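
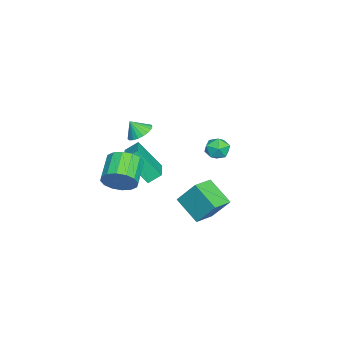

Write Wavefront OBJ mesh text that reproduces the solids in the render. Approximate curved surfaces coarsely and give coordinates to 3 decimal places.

v 1.914 2.167 -1.254
v 2.135 3.231 0.205
v 0.678 2.808 -1.534
v 0.899 3.872 -0.074
v 2.821 3.448 -2.326
v 3.042 4.512 -0.866
v 1.585 4.089 -2.605
v 1.806 5.153 -1.146
v 0.293 -1.106 1.371
v 0.003 -0.394 1.93
v 0.482 0.282 -0.299
v 0.192 0.994 0.26
v 2.228 -0.734 1.9
v 1.938 -0.022 2.459
v 2.417 0.654 0.23
v 2.127 1.366 0.789
v 4.489 -0.484 1.535
v 4.87 -1.042 2.339
v 3.313 -1.054 3.069
v 2.931 -0.496 2.265
v 4.934 -0.522 2.485
v 3.377 -0.534 3.215
v 4.879 0.008 2.376
v 3.322 -0.004 3.107
v 4.72 0.406 2.042
v 3.162 0.394 2.773
v 4.498 0.565 1.572
v 2.941 0.553 2.303
v 4.274 0.444 1.092
v 2.717 0.432 1.823
v 4.107 0.074 0.731
v 2.55 0.062 1.461
v 4.043 -0.446 0.585
v 2.486 -0.458 1.315
v 4.098 -0.976 0.693
v 2.541 -0.988 1.424
v 4.258 -1.374 1.027
v 2.7 -1.386 1.758
v 4.479 -1.533 1.497
v 2.922 -1.545 2.228
v 4.703 -1.412 1.977
v 3.146 -1.424 2.708
v -4.442 3.716 -0.133
v -3.734 4.208 -0.113
v -3.726 2.712 -0.787
v -3.018 3.204 -0.767
v -3.334 2.873 -0.036
v -3.776 3.493 0.368
v -3.684 3.427 -1.268
v -4.126 4.047 -0.864
v -3.265 4.029 -0.815
v -3.049 3.687 -0.053
v -4.411 3.233 -0.847
v -4.195 2.891 -0.085
v -2.355 -0.809 1.258
v -1.552 -1.021 1.074
v -2.305 -1.391 2.142
v -1.509 -0.727 1.265
v -1.611 -0.447 1.454
v -1.843 -0.229 1.61
v -2.162 -0.112 1.705
v -2.515 -0.116 1.722
v -2.841 -0.239 1.659
v -3.082 -0.461 1.527
v -3.197 -0.743 1.348
v -3.167 -1.037 1.153
v -2.996 -1.291 0.977
v -2.715 -1.462 0.849
v -2.371 -1.52 0.792
v -2.024 -1.455 0.815
v -1.735 -1.279 0.915
f 2 4 1
f 5 2 1
f 1 4 3
f 3 5 1
f 2 8 4
f 6 2 5
f 6 8 2
f 4 8 3
f 7 5 3
f 3 8 7
f 7 6 5
f 8 6 7
f 10 12 9
f 13 10 9
f 9 12 11
f 11 13 9
f 10 16 12
f 14 10 13
f 14 16 10
f 12 16 11
f 15 13 11
f 11 16 15
f 15 14 13
f 16 14 15
f 18 17 21
f 18 21 19
f 19 21 22
f 19 22 20
f 21 17 23
f 21 23 22
f 22 23 24
f 22 24 20
f 23 17 25
f 23 25 24
f 24 25 26
f 24 26 20
f 25 17 27
f 25 27 26
f 26 27 28
f 26 28 20
f 27 17 29
f 27 29 28
f 28 29 30
f 28 30 20
f 29 17 31
f 29 31 30
f 30 31 32
f 30 32 20
f 31 17 33
f 31 33 32
f 32 33 34
f 32 34 20
f 33 17 35
f 33 35 34
f 34 35 36
f 34 36 20
f 35 17 37
f 35 37 36
f 36 37 38
f 36 38 20
f 37 17 39
f 37 39 38
f 38 39 40
f 38 40 20
f 39 17 41
f 39 41 40
f 40 41 42
f 40 42 20
f 41 17 18
f 41 18 42
f 42 18 19
f 42 19 20
f 43 54 48
f 43 48 44
f 43 44 50
f 43 50 53
f 43 53 54
f 44 48 52
f 48 54 47
f 54 53 45
f 53 50 49
f 50 44 51
f 46 52 47
f 46 47 45
f 46 45 49
f 46 49 51
f 46 51 52
f 47 52 48
f 45 47 54
f 49 45 53
f 51 49 50
f 52 51 44
f 56 55 58
f 56 58 57
f 58 55 59
f 58 59 57
f 59 55 60
f 59 60 57
f 60 55 61
f 60 61 57
f 61 55 62
f 61 62 57
f 62 55 63
f 62 63 57
f 63 55 64
f 63 64 57
f 64 55 65
f 64 65 57
f 65 55 66
f 65 66 57
f 66 55 67
f 66 67 57
f 67 55 68
f 67 68 57
f 68 55 69
f 68 69 57
f 69 55 70
f 69 70 57
f 70 55 71
f 70 71 57
f 71 55 56
f 71 56 57



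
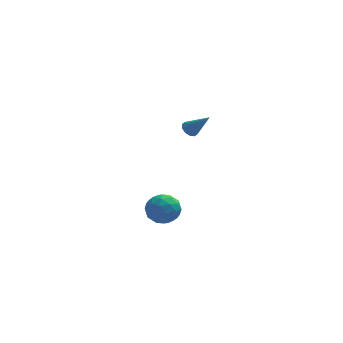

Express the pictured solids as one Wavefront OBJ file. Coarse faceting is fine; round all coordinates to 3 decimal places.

v -2.436 0.404 3.389
v -2.052 0.357 3.041
v -1.484 -0.144 4.511
v -2.034 0.651 3.169
v -2.17 0.851 3.382
v -2.407 0.88 3.597
v -2.655 0.727 3.732
v -2.819 0.451 3.737
v -2.837 0.157 3.608
v -2.701 -0.043 3.396
v -2.464 -0.072 3.181
v -2.216 0.081 3.045
v -4.492 1.738 -3.724
v -3.556 2.128 -3.837
v -3.944 0.772 -2.503
v -3.008 1.162 -2.616
v -3.76 1.742 -2.245
v -4.099 2.339 -2.999
v -3.401 0.561 -3.341
v -3.74 1.158 -4.095
v -2.882 1.4 -3.6
v -3.104 2.13 -2.923
v -4.396 0.77 -3.417
v -4.618 1.5 -2.74
v -4.073 2.018 -3.887
v -3.427 0.882 -2.453
v -3.869 1.223 -2.234
v -3.319 1.452 -2.301
v -4.391 2.142 -3.395
v -3.841 2.371 -3.461
v -3.961 2.144 -2.526
v -3.659 0.529 -2.879
v -3.109 0.758 -2.945
v -4.181 1.448 -4.039
v -3.631 1.677 -4.106
v -3.539 0.756 -3.814
v -3.126 1.819 -3.815
v -2.803 1.251 -3.097
v -3.035 0.898 -3.523
v -3.234 1.249 -3.967
v -3.256 2.248 -3.416
v -2.934 1.68 -2.699
v -3.376 2.021 -2.481
v -3.575 2.372 -2.924
v -2.86 1.82 -3.277
v -4.566 1.22 -3.641
v -4.244 0.652 -2.924
v -3.925 0.528 -3.416
v -4.124 0.879 -3.859
v -4.697 1.649 -3.243
v -4.374 1.081 -2.525
v -4.266 1.651 -2.373
v -4.465 2.002 -2.817
v -4.64 1.08 -3.063
f 2 1 4
f 2 4 3
f 4 1 5
f 4 5 3
f 5 1 6
f 5 6 3
f 6 1 7
f 6 7 3
f 7 1 8
f 7 8 3
f 8 1 9
f 8 9 3
f 9 1 10
f 9 10 3
f 10 1 11
f 10 11 3
f 11 1 12
f 11 12 3
f 12 1 2
f 12 2 3
f 13 50 29
f 50 24 53
f 29 53 18
f 50 53 29
f 13 29 25
f 29 18 30
f 25 30 14
f 29 30 25
f 13 25 34
f 25 14 35
f 34 35 20
f 25 35 34
f 13 34 46
f 34 20 49
f 46 49 23
f 34 49 46
f 13 46 50
f 46 23 54
f 50 54 24
f 46 54 50
f 14 30 41
f 30 18 44
f 41 44 22
f 30 44 41
f 18 53 31
f 53 24 52
f 31 52 17
f 53 52 31
f 24 54 51
f 54 23 47
f 51 47 15
f 54 47 51
f 23 49 48
f 49 20 36
f 48 36 19
f 49 36 48
f 20 35 40
f 35 14 37
f 40 37 21
f 35 37 40
f 16 42 28
f 42 22 43
f 28 43 17
f 42 43 28
f 16 28 26
f 28 17 27
f 26 27 15
f 28 27 26
f 16 26 33
f 26 15 32
f 33 32 19
f 26 32 33
f 16 33 38
f 33 19 39
f 38 39 21
f 33 39 38
f 16 38 42
f 38 21 45
f 42 45 22
f 38 45 42
f 17 43 31
f 43 22 44
f 31 44 18
f 43 44 31
f 15 27 51
f 27 17 52
f 51 52 24
f 27 52 51
f 19 32 48
f 32 15 47
f 48 47 23
f 32 47 48
f 21 39 40
f 39 19 36
f 40 36 20
f 39 36 40
f 22 45 41
f 45 21 37
f 41 37 14
f 45 37 41



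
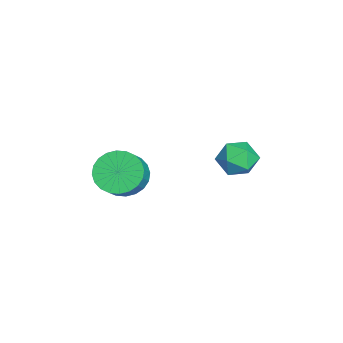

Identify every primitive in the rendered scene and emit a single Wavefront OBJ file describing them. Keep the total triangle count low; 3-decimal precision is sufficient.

v 2.177 3.324 1.259
v 3.002 3.388 0.868
v 2.758 2.512 2.352
v 3.583 2.576 1.961
v 3.194 3.316 2.334
v 2.835 3.817 1.659
v 2.925 2.083 1.561
v 2.566 2.584 0.886
v 3.464 2.621 1.055
v 3.631 3.383 1.533
v 2.129 2.517 1.687
v 2.296 3.279 2.165
v 1.971 -1.509 -0.267
v 2.694 -1.383 -1.004
v 3.492 -1.545 -0.25
v 2.769 -1.671 0.487
v 2.647 -1.002 -0.873
v 3.445 -1.164 -0.119
v 2.497 -0.698 -0.65
v 3.295 -0.86 0.105
v 2.268 -0.517 -0.368
v 3.066 -0.679 0.386
v 1.993 -0.488 -0.071
v 2.791 -0.65 0.683
v 1.715 -0.614 0.196
v 2.513 -0.776 0.951
v 1.476 -0.876 0.393
v 2.274 -1.038 1.147
v 1.312 -1.235 0.489
v 2.11 -1.397 1.243
v 1.248 -1.635 0.47
v 2.046 -1.797 1.224
v 1.295 -2.016 0.339
v 2.093 -2.178 1.093
v 1.445 -2.32 0.115
v 2.243 -2.482 0.87
v 1.674 -2.501 -0.166
v 2.472 -2.663 0.588
v 1.949 -2.53 -0.463
v 2.747 -2.692 0.291
v 2.227 -2.404 -0.731
v 3.025 -2.566 0.024
v 2.466 -2.142 -0.927
v 3.264 -2.304 -0.173
v 2.63 -1.783 -1.023
v 3.428 -1.945 -0.269
f 1 12 6
f 1 6 2
f 1 2 8
f 1 8 11
f 1 11 12
f 2 6 10
f 6 12 5
f 12 11 3
f 11 8 7
f 8 2 9
f 4 10 5
f 4 5 3
f 4 3 7
f 4 7 9
f 4 9 10
f 5 10 6
f 3 5 12
f 7 3 11
f 9 7 8
f 10 9 2
f 14 13 17
f 14 17 15
f 15 17 18
f 15 18 16
f 17 13 19
f 17 19 18
f 18 19 20
f 18 20 16
f 19 13 21
f 19 21 20
f 20 21 22
f 20 22 16
f 21 13 23
f 21 23 22
f 22 23 24
f 22 24 16
f 23 13 25
f 23 25 24
f 24 25 26
f 24 26 16
f 25 13 27
f 25 27 26
f 26 27 28
f 26 28 16
f 27 13 29
f 27 29 28
f 28 29 30
f 28 30 16
f 29 13 31
f 29 31 30
f 30 31 32
f 30 32 16
f 31 13 33
f 31 33 32
f 32 33 34
f 32 34 16
f 33 13 35
f 33 35 34
f 34 35 36
f 34 36 16
f 35 13 37
f 35 37 36
f 36 37 38
f 36 38 16
f 37 13 39
f 37 39 38
f 38 39 40
f 38 40 16
f 39 13 41
f 39 41 40
f 40 41 42
f 40 42 16
f 41 13 43
f 41 43 42
f 42 43 44
f 42 44 16
f 43 13 45
f 43 45 44
f 44 45 46
f 44 46 16
f 45 13 14
f 45 14 46
f 46 14 15
f 46 15 16



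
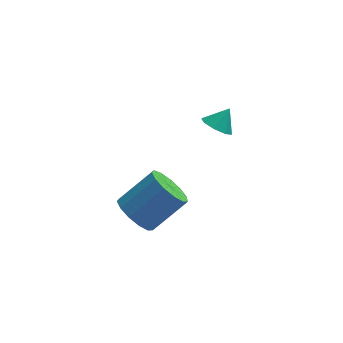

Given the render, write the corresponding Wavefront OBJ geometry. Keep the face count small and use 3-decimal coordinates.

v 3.632 0.868 2.292
v 4.246 0.545 2.035
v 4.188 1.292 3.088
v 4.166 1.061 1.817
v 3.773 1.464 1.876
v 3.297 1.519 2.179
v 3.018 1.192 2.548
v 3.098 0.675 2.766
v 3.491 0.272 2.707
v 3.967 0.218 2.404
v 0.179 -4.253 1.661
v 0.834 -4.231 0.919
v 2.216 -3.664 2.157
v 1.561 -3.687 2.899
v 0.605 -3.723 0.942
v 1.987 -3.156 2.18
v 0.241 -3.383 1.193
v 1.623 -2.816 2.431
v -0.143 -3.32 1.593
v 1.239 -2.753 2.831
v -0.425 -3.553 2.014
v 0.957 -2.986 3.252
v -0.515 -4.008 2.323
v 0.867 -3.441 3.561
v -0.385 -4.541 2.422
v 0.997 -3.975 3.66
v -0.076 -4.983 2.279
v 1.306 -4.417 3.517
v 0.314 -5.193 1.94
v 1.696 -4.627 3.178
v 0.661 -5.105 1.513
v 2.043 -4.538 2.75
v 0.855 -4.746 1.132
v 2.237 -4.18 2.37
f 2 1 4
f 2 4 3
f 4 1 5
f 4 5 3
f 5 1 6
f 5 6 3
f 6 1 7
f 6 7 3
f 7 1 8
f 7 8 3
f 8 1 9
f 8 9 3
f 9 1 10
f 9 10 3
f 10 1 2
f 10 2 3
f 12 11 15
f 12 15 13
f 13 15 16
f 13 16 14
f 15 11 17
f 15 17 16
f 16 17 18
f 16 18 14
f 17 11 19
f 17 19 18
f 18 19 20
f 18 20 14
f 19 11 21
f 19 21 20
f 20 21 22
f 20 22 14
f 21 11 23
f 21 23 22
f 22 23 24
f 22 24 14
f 23 11 25
f 23 25 24
f 24 25 26
f 24 26 14
f 25 11 27
f 25 27 26
f 26 27 28
f 26 28 14
f 27 11 29
f 27 29 28
f 28 29 30
f 28 30 14
f 29 11 31
f 29 31 30
f 30 31 32
f 30 32 14
f 31 11 33
f 31 33 32
f 32 33 34
f 32 34 14
f 33 11 12
f 33 12 34
f 34 12 13
f 34 13 14



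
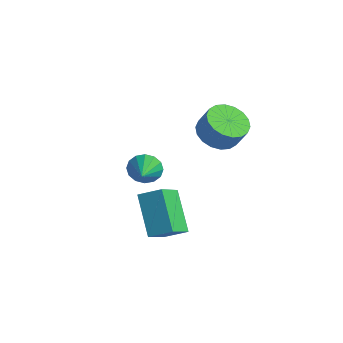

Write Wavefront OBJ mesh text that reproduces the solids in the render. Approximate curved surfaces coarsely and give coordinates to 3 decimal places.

v 3.737 -3.965 0.105
v 4.011 -5.211 1.104
v 2.417 -3.155 1.478
v 2.691 -4.401 2.477
v 4.549 -3.419 0.563
v 4.823 -4.665 1.562
v 3.229 -2.609 1.936
v 3.503 -3.855 2.935
v 2.577 0.583 3.287
v 3.231 1.209 2.886
v 3.758 1.302 3.893
v 3.103 0.677 4.293
v 2.912 1.478 3.028
v 3.439 1.571 4.035
v 2.527 1.57 3.221
v 3.054 1.663 4.228
v 2.152 1.466 3.427
v 2.678 1.56 4.434
v 1.86 1.188 3.605
v 2.387 1.281 4.612
v 1.711 0.79 3.72
v 2.237 0.883 4.727
v 1.733 0.351 3.749
v 2.259 0.444 4.756
v 1.922 -0.042 3.687
v 2.449 0.051 4.694
v 2.241 -0.311 3.545
v 2.768 -0.218 4.552
v 2.626 -0.403 3.352
v 3.153 -0.31 4.359
v 3.002 -0.3 3.146
v 3.528 -0.206 4.153
v 3.293 -0.021 2.968
v 3.82 0.072 3.975
v 3.443 0.377 2.853
v 3.969 0.47 3.86
v 3.421 0.816 2.824
v 3.947 0.909 3.831
v 0.607 -1.732 1.285
v 1.059 -1.67 0.652
v 1.213 -2.568 1.635
v 1.231 -1.43 0.927
v 1.235 -1.271 1.298
v 1.071 -1.235 1.665
v 0.783 -1.333 1.931
v 0.448 -1.538 2.023
v 0.155 -1.795 1.917
v -0.017 -2.035 1.642
v -0.022 -2.194 1.271
v 0.142 -2.23 0.904
v 0.43 -2.132 0.638
v 0.766 -1.927 0.546
f 2 4 1
f 5 2 1
f 1 4 3
f 3 5 1
f 2 8 4
f 6 2 5
f 6 8 2
f 4 8 3
f 7 5 3
f 3 8 7
f 7 6 5
f 8 6 7
f 10 9 13
f 10 13 11
f 11 13 14
f 11 14 12
f 13 9 15
f 13 15 14
f 14 15 16
f 14 16 12
f 15 9 17
f 15 17 16
f 16 17 18
f 16 18 12
f 17 9 19
f 17 19 18
f 18 19 20
f 18 20 12
f 19 9 21
f 19 21 20
f 20 21 22
f 20 22 12
f 21 9 23
f 21 23 22
f 22 23 24
f 22 24 12
f 23 9 25
f 23 25 24
f 24 25 26
f 24 26 12
f 25 9 27
f 25 27 26
f 26 27 28
f 26 28 12
f 27 9 29
f 27 29 28
f 28 29 30
f 28 30 12
f 29 9 31
f 29 31 30
f 30 31 32
f 30 32 12
f 31 9 33
f 31 33 32
f 32 33 34
f 32 34 12
f 33 9 35
f 33 35 34
f 34 35 36
f 34 36 12
f 35 9 37
f 35 37 36
f 36 37 38
f 36 38 12
f 37 9 10
f 37 10 38
f 38 10 11
f 38 11 12
f 40 39 42
f 40 42 41
f 42 39 43
f 42 43 41
f 43 39 44
f 43 44 41
f 44 39 45
f 44 45 41
f 45 39 46
f 45 46 41
f 46 39 47
f 46 47 41
f 47 39 48
f 47 48 41
f 48 39 49
f 48 49 41
f 49 39 50
f 49 50 41
f 50 39 51
f 50 51 41
f 51 39 52
f 51 52 41
f 52 39 40
f 52 40 41



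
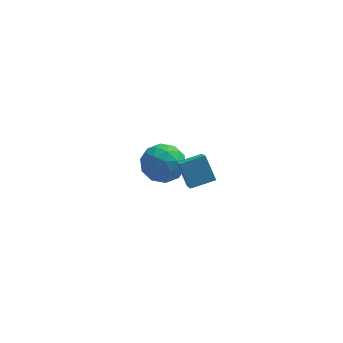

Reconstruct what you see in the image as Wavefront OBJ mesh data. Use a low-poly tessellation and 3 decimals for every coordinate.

v -3.903 4.493 -3.751
v -3.245 4.549 -3.059
v -4.455 3.191 -3.121
v -3.797 3.247 -2.429
v -4.51 3.884 -2.464
v -4.17 4.689 -2.853
v -3.53 3.051 -3.327
v -3.19 3.856 -3.716
v -3.015 3.659 -2.796
v -3.62 4.173 -2.263
v -4.08 3.567 -3.917
v -4.685 4.081 -3.384
v -3.526 4.635 -3.461
v -4.174 3.105 -2.719
v -4.593 3.479 -2.74
v -4.207 3.512 -2.333
v -4.069 4.717 -3.34
v -3.682 4.751 -2.933
v -4.426 4.359 -2.583
v -4.018 2.989 -3.247
v -3.631 3.023 -2.84
v -3.493 4.228 -3.847
v -3.107 4.261 -3.44
v -3.274 3.381 -3.597
v -3.004 4.145 -2.899
v -3.328 3.38 -2.529
v -3.171 3.265 -3.057
v -2.971 3.738 -3.286
v -3.36 4.448 -2.586
v -3.684 3.682 -2.215
v -4.103 4.056 -2.236
v -3.903 4.529 -2.465
v -3.224 3.924 -2.432
v -4.016 4.058 -3.965
v -4.34 3.292 -3.594
v -3.797 3.211 -3.715
v -3.597 3.684 -3.944
v -4.372 4.36 -3.651
v -4.696 3.595 -3.281
v -4.729 4.002 -2.894
v -4.529 4.475 -3.123
v -4.476 3.816 -3.748
v -3.282 -0.805 -0.125
v -3.21 -1.5 0.394
v -3.619 -0.202 0.731
v -3.547 -0.897 1.249
v -2.353 -0.563 0.071
v -2.281 -1.258 0.589
v -2.69 0.04 0.926
v -2.618 -0.655 1.445
f 1 38 17
f 38 12 41
f 17 41 6
f 38 41 17
f 1 17 13
f 17 6 18
f 13 18 2
f 17 18 13
f 1 13 22
f 13 2 23
f 22 23 8
f 13 23 22
f 1 22 34
f 22 8 37
f 34 37 11
f 22 37 34
f 1 34 38
f 34 11 42
f 38 42 12
f 34 42 38
f 2 18 29
f 18 6 32
f 29 32 10
f 18 32 29
f 6 41 19
f 41 12 40
f 19 40 5
f 41 40 19
f 12 42 39
f 42 11 35
f 39 35 3
f 42 35 39
f 11 37 36
f 37 8 24
f 36 24 7
f 37 24 36
f 8 23 28
f 23 2 25
f 28 25 9
f 23 25 28
f 4 30 16
f 30 10 31
f 16 31 5
f 30 31 16
f 4 16 14
f 16 5 15
f 14 15 3
f 16 15 14
f 4 14 21
f 14 3 20
f 21 20 7
f 14 20 21
f 4 21 26
f 21 7 27
f 26 27 9
f 21 27 26
f 4 26 30
f 26 9 33
f 30 33 10
f 26 33 30
f 5 31 19
f 31 10 32
f 19 32 6
f 31 32 19
f 3 15 39
f 15 5 40
f 39 40 12
f 15 40 39
f 7 20 36
f 20 3 35
f 36 35 11
f 20 35 36
f 9 27 28
f 27 7 24
f 28 24 8
f 27 24 28
f 10 33 29
f 33 9 25
f 29 25 2
f 33 25 29
f 44 46 43
f 47 44 43
f 43 46 45
f 45 47 43
f 44 50 46
f 48 44 47
f 48 50 44
f 46 50 45
f 49 47 45
f 45 50 49
f 49 48 47
f 50 48 49



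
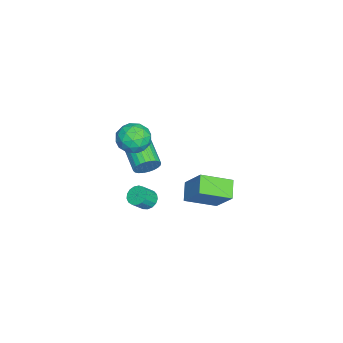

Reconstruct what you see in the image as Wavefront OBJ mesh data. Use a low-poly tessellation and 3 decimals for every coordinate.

v 0.34 -2.828 3.218
v 0.907 -2.068 2.694
v 1.833 -3.592 3.726
v 2.4 -2.832 3.202
v 1.838 -2.572 4.09
v 0.915 -2.1 3.777
v 1.825 -3.56 2.643
v 0.902 -3.088 2.33
v 1.824 -2.521 2.339
v 1.833 -1.91 3.233
v 0.907 -3.75 3.187
v 0.916 -3.139 4.081
v 0.492 -2.381 2.912
v 2.248 -3.279 3.508
v 1.918 -3.126 4.03
v 2.251 -2.68 3.723
v 0.497 -2.4 3.548
v 0.831 -1.953 3.24
v 1.378 -2.249 4.061
v 1.909 -3.707 3.18
v 2.243 -3.26 2.872
v 0.489 -2.98 2.697
v 0.822 -2.534 2.39
v 1.362 -3.411 2.359
v 1.365 -2.2 2.395
v 2.242 -2.649 2.693
v 1.904 -3.077 2.365
v 1.362 -2.8 2.18
v 1.37 -1.841 2.921
v 2.247 -2.291 3.219
v 1.917 -2.138 3.741
v 1.375 -1.86 3.557
v 1.909 -2.107 2.712
v 0.493 -3.369 3.201
v 1.37 -3.819 3.499
v 1.365 -3.8 2.863
v 0.823 -3.522 2.679
v 0.498 -3.011 3.727
v 1.375 -3.46 4.025
v 1.378 -2.86 4.24
v 0.836 -2.583 4.055
v 0.831 -3.553 3.708
v 3.297 0.426 1.483
v 4.084 1.416 2.954
v 2.602 2.106 0.724
v 3.389 3.096 2.195
v 4.351 0.564 0.825
v 5.138 1.554 2.296
v 3.656 2.244 0.066
v 4.443 3.234 1.537
v 0.121 -2.342 -3.17
v 0.409 -2.764 -3.635
v 1.006 -3.26 -2.814
v 0.719 -2.838 -2.35
v 0.613 -2.504 -3.626
v 1.21 -3.001 -2.806
v 0.705 -2.208 -3.514
v 1.302 -2.704 -2.693
v 0.663 -1.942 -3.323
v 1.26 -2.438 -2.502
v 0.497 -1.768 -3.096
v 1.094 -2.264 -2.276
v 0.245 -1.725 -2.887
v 0.842 -2.221 -2.066
v -0.036 -1.824 -2.743
v 0.562 -2.32 -1.922
v -0.28 -2.041 -2.696
v 0.318 -2.537 -1.876
v -0.432 -2.327 -2.759
v 0.165 -2.823 -1.938
v -0.458 -2.617 -2.915
v 0.14 -3.113 -2.094
v -0.351 -2.844 -3.13
v 0.247 -3.34 -2.309
v -0.136 -2.955 -3.354
v 0.462 -3.452 -2.534
v 0.139 -2.927 -3.536
v 0.736 -3.423 -2.716
v -2.281 -2.857 -2.28
v -1.788 -3.151 -1.653
v -3.246 -4.017 -0.913
v -3.739 -3.723 -1.54
v -1.893 -2.864 -1.524
v -3.35 -3.731 -0.784
v -2.057 -2.576 -1.51
v -3.514 -3.443 -0.77
v -2.255 -2.331 -1.613
v -3.712 -3.197 -0.873
v -2.457 -2.166 -1.817
v -3.914 -3.032 -1.077
v -2.632 -2.106 -2.092
v -4.09 -2.972 -1.352
v -2.754 -2.16 -2.396
v -4.212 -3.026 -1.656
v -2.804 -2.321 -2.682
v -4.262 -3.187 -1.942
v -2.774 -2.563 -2.907
v -4.232 -3.429 -2.167
v -2.67 -2.849 -3.036
v -4.127 -3.716 -2.296
v -2.506 -3.137 -3.05
v -3.963 -4.004 -2.31
v -2.308 -3.383 -2.947
v -3.765 -4.249 -2.207
v -2.106 -3.548 -2.743
v -3.563 -4.414 -2.003
v -1.93 -3.608 -2.468
v -3.388 -4.474 -1.728
v -1.808 -3.554 -2.164
v -3.266 -4.42 -1.424
v -1.758 -3.393 -1.878
v -3.216 -4.259 -1.138
f 1 38 17
f 38 12 41
f 17 41 6
f 38 41 17
f 1 17 13
f 17 6 18
f 13 18 2
f 17 18 13
f 1 13 22
f 13 2 23
f 22 23 8
f 13 23 22
f 1 22 34
f 22 8 37
f 34 37 11
f 22 37 34
f 1 34 38
f 34 11 42
f 38 42 12
f 34 42 38
f 2 18 29
f 18 6 32
f 29 32 10
f 18 32 29
f 6 41 19
f 41 12 40
f 19 40 5
f 41 40 19
f 12 42 39
f 42 11 35
f 39 35 3
f 42 35 39
f 11 37 36
f 37 8 24
f 36 24 7
f 37 24 36
f 8 23 28
f 23 2 25
f 28 25 9
f 23 25 28
f 4 30 16
f 30 10 31
f 16 31 5
f 30 31 16
f 4 16 14
f 16 5 15
f 14 15 3
f 16 15 14
f 4 14 21
f 14 3 20
f 21 20 7
f 14 20 21
f 4 21 26
f 21 7 27
f 26 27 9
f 21 27 26
f 4 26 30
f 26 9 33
f 30 33 10
f 26 33 30
f 5 31 19
f 31 10 32
f 19 32 6
f 31 32 19
f 3 15 39
f 15 5 40
f 39 40 12
f 15 40 39
f 7 20 36
f 20 3 35
f 36 35 11
f 20 35 36
f 9 27 28
f 27 7 24
f 28 24 8
f 27 24 28
f 10 33 29
f 33 9 25
f 29 25 2
f 33 25 29
f 44 46 43
f 47 44 43
f 43 46 45
f 45 47 43
f 44 50 46
f 48 44 47
f 48 50 44
f 46 50 45
f 49 47 45
f 45 50 49
f 49 48 47
f 50 48 49
f 52 51 55
f 52 55 53
f 53 55 56
f 53 56 54
f 55 51 57
f 55 57 56
f 56 57 58
f 56 58 54
f 57 51 59
f 57 59 58
f 58 59 60
f 58 60 54
f 59 51 61
f 59 61 60
f 60 61 62
f 60 62 54
f 61 51 63
f 61 63 62
f 62 63 64
f 62 64 54
f 63 51 65
f 63 65 64
f 64 65 66
f 64 66 54
f 65 51 67
f 65 67 66
f 66 67 68
f 66 68 54
f 67 51 69
f 67 69 68
f 68 69 70
f 68 70 54
f 69 51 71
f 69 71 70
f 70 71 72
f 70 72 54
f 71 51 73
f 71 73 72
f 72 73 74
f 72 74 54
f 73 51 75
f 73 75 74
f 74 75 76
f 74 76 54
f 75 51 77
f 75 77 76
f 76 77 78
f 76 78 54
f 77 51 52
f 77 52 78
f 78 52 53
f 78 53 54
f 80 79 83
f 80 83 81
f 81 83 84
f 81 84 82
f 83 79 85
f 83 85 84
f 84 85 86
f 84 86 82
f 85 79 87
f 85 87 86
f 86 87 88
f 86 88 82
f 87 79 89
f 87 89 88
f 88 89 90
f 88 90 82
f 89 79 91
f 89 91 90
f 90 91 92
f 90 92 82
f 91 79 93
f 91 93 92
f 92 93 94
f 92 94 82
f 93 79 95
f 93 95 94
f 94 95 96
f 94 96 82
f 95 79 97
f 95 97 96
f 96 97 98
f 96 98 82
f 97 79 99
f 97 99 98
f 98 99 100
f 98 100 82
f 99 79 101
f 99 101 100
f 100 101 102
f 100 102 82
f 101 79 103
f 101 103 102
f 102 103 104
f 102 104 82
f 103 79 105
f 103 105 104
f 104 105 106
f 104 106 82
f 105 79 107
f 105 107 106
f 106 107 108
f 106 108 82
f 107 79 109
f 107 109 108
f 108 109 110
f 108 110 82
f 109 79 111
f 109 111 110
f 110 111 112
f 110 112 82
f 111 79 80
f 111 80 112
f 112 80 81
f 112 81 82



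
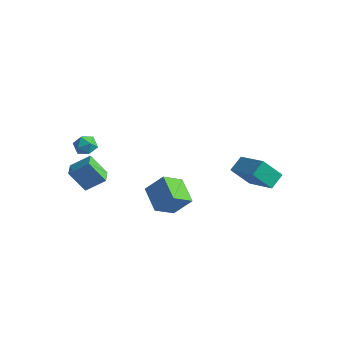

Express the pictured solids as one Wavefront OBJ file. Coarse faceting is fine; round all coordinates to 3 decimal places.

v 1.479 -2.236 -1.527
v 1.113 -3.301 -0.746
v 0.338 -1.457 -0.998
v -0.028 -2.521 -0.217
v 2.248 -1.779 -0.543
v 1.882 -2.843 0.238
v 1.107 -0.999 -0.014
v 0.741 -2.064 0.767
v -3.544 -1.96 1.716
v -3.133 -2.126 1.224
v -4.247 -2.694 1.376
v -3.836 -2.86 0.884
v -3.678 -3.004 1.511
v -3.243 -2.55 1.721
v -4.137 -2.27 0.879
v -3.702 -1.816 1.089
v -3.499 -2.318 0.707
v -3.215 -2.771 1.097
v -4.165 -2.049 1.503
v -3.881 -2.502 1.893
v 2.226 3.349 -2.784
v 1.433 2.788 -1.721
v 2.292 4.201 -2.285
v 1.499 3.64 -1.222
v 3.981 2.66 -1.838
v 3.188 2.099 -0.775
v 4.047 3.512 -1.339
v 3.254 2.951 -0.276
v -3.713 -3.791 0.041
v -2.911 -3.173 0.757
v -4.186 -3.046 -0.072
v -3.384 -2.427 0.644
v -2.936 -3.473 -1.104
v -2.134 -2.854 -0.388
v -3.409 -2.727 -1.217
v -2.607 -2.109 -0.501
f 2 4 1
f 5 2 1
f 1 4 3
f 3 5 1
f 2 8 4
f 6 2 5
f 6 8 2
f 4 8 3
f 7 5 3
f 3 8 7
f 7 6 5
f 8 6 7
f 9 20 14
f 9 14 10
f 9 10 16
f 9 16 19
f 9 19 20
f 10 14 18
f 14 20 13
f 20 19 11
f 19 16 15
f 16 10 17
f 12 18 13
f 12 13 11
f 12 11 15
f 12 15 17
f 12 17 18
f 13 18 14
f 11 13 20
f 15 11 19
f 17 15 16
f 18 17 10
f 22 24 21
f 25 22 21
f 21 24 23
f 23 25 21
f 22 28 24
f 26 22 25
f 26 28 22
f 24 28 23
f 27 25 23
f 23 28 27
f 27 26 25
f 28 26 27
f 30 32 29
f 33 30 29
f 29 32 31
f 31 33 29
f 30 36 32
f 34 30 33
f 34 36 30
f 32 36 31
f 35 33 31
f 31 36 35
f 35 34 33
f 36 34 35



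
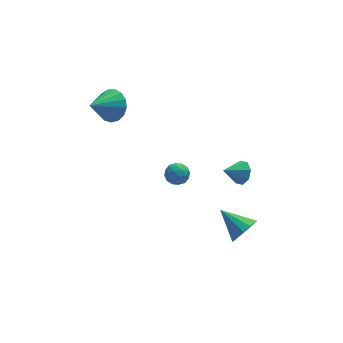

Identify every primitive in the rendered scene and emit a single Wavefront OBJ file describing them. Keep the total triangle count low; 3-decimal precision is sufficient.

v 0.274 4.087 -3.618
v 0.589 3.915 -4.213
v -0.189 3.065 -3.567
v 0.126 2.893 -4.162
v 0.501 2.988 -3.585
v 0.787 3.619 -3.617
v -0.387 3.361 -4.163
v -0.101 3.992 -4.195
v 0.18 3.466 -4.549
v 0.729 3.235 -4.192
v -0.329 3.745 -3.588
v 0.22 3.514 -3.231
v 0.472 4.091 -3.92
v -0.072 2.889 -3.86
v 0.148 2.945 -3.521
v 0.333 2.844 -3.871
v 0.589 3.917 -3.57
v 0.773 3.815 -3.919
v 0.722 3.27 -3.55
v -0.373 3.165 -3.861
v -0.189 3.063 -4.21
v 0.067 4.136 -3.909
v 0.252 4.035 -4.259
v -0.322 3.71 -4.23
v 0.417 3.726 -4.467
v 0.145 3.125 -4.437
v -0.157 3.4 -4.438
v 0.012 3.771 -4.457
v 0.739 3.59 -4.257
v 0.467 2.989 -4.227
v 0.687 3.045 -3.889
v 0.856 3.416 -3.907
v 0.499 3.326 -4.455
v -0.067 3.991 -3.553
v -0.339 3.39 -3.523
v -0.456 3.564 -3.873
v -0.287 3.935 -3.891
v 0.255 3.855 -3.343
v -0.017 3.254 -3.313
v 0.388 3.209 -3.323
v 0.557 3.58 -3.342
v -0.099 3.654 -3.325
v -3.073 3.662 2.666
v -2.741 4.146 3.413
v -4.307 3.078 3.594
v -3.028 4.437 3.213
v -3.326 4.55 2.889
v -3.566 4.46 2.513
v -3.692 4.186 2.172
v -3.677 3.793 1.945
v -3.524 3.369 1.883
v -3.267 3.013 2
v -2.966 2.805 2.27
v -2.689 2.793 2.631
v -2.501 2.981 2.999
v -2.443 3.324 3.292
v -2.53 3.745 3.441
v 2.739 0.929 -1.932
v 3.083 1.102 -1.336
v 1.741 0.831 -1.328
v 2.883 1.537 -1.594
v 2.599 1.615 -2.051
v 2.396 1.292 -2.438
v 2.394 0.756 -2.528
v 2.594 0.322 -2.27
v 2.878 0.243 -1.813
v 3.081 0.566 -1.427
v 1.947 -1.961 -3.566
v 2.472 -2.001 -2.899
v 1.113 -0.699 -2.834
v 2.669 -1.692 -3.207
v 2.637 -1.468 -3.629
v 2.386 -1.401 -4.031
v 1.995 -1.511 -4.286
v 1.59 -1.764 -4.312
v 1.297 -2.08 -4.101
v 1.211 -2.357 -3.721
v 1.359 -2.509 -3.291
v 1.693 -2.487 -2.949
v 2.108 -2.297 -2.803
f 1 38 17
f 38 12 41
f 17 41 6
f 38 41 17
f 1 17 13
f 17 6 18
f 13 18 2
f 17 18 13
f 1 13 22
f 13 2 23
f 22 23 8
f 13 23 22
f 1 22 34
f 22 8 37
f 34 37 11
f 22 37 34
f 1 34 38
f 34 11 42
f 38 42 12
f 34 42 38
f 2 18 29
f 18 6 32
f 29 32 10
f 18 32 29
f 6 41 19
f 41 12 40
f 19 40 5
f 41 40 19
f 12 42 39
f 42 11 35
f 39 35 3
f 42 35 39
f 11 37 36
f 37 8 24
f 36 24 7
f 37 24 36
f 8 23 28
f 23 2 25
f 28 25 9
f 23 25 28
f 4 30 16
f 30 10 31
f 16 31 5
f 30 31 16
f 4 16 14
f 16 5 15
f 14 15 3
f 16 15 14
f 4 14 21
f 14 3 20
f 21 20 7
f 14 20 21
f 4 21 26
f 21 7 27
f 26 27 9
f 21 27 26
f 4 26 30
f 26 9 33
f 30 33 10
f 26 33 30
f 5 31 19
f 31 10 32
f 19 32 6
f 31 32 19
f 3 15 39
f 15 5 40
f 39 40 12
f 15 40 39
f 7 20 36
f 20 3 35
f 36 35 11
f 20 35 36
f 9 27 28
f 27 7 24
f 28 24 8
f 27 24 28
f 10 33 29
f 33 9 25
f 29 25 2
f 33 25 29
f 44 43 46
f 44 46 45
f 46 43 47
f 46 47 45
f 47 43 48
f 47 48 45
f 48 43 49
f 48 49 45
f 49 43 50
f 49 50 45
f 50 43 51
f 50 51 45
f 51 43 52
f 51 52 45
f 52 43 53
f 52 53 45
f 53 43 54
f 53 54 45
f 54 43 55
f 54 55 45
f 55 43 56
f 55 56 45
f 56 43 57
f 56 57 45
f 57 43 44
f 57 44 45
f 59 58 61
f 59 61 60
f 61 58 62
f 61 62 60
f 62 58 63
f 62 63 60
f 63 58 64
f 63 64 60
f 64 58 65
f 64 65 60
f 65 58 66
f 65 66 60
f 66 58 67
f 66 67 60
f 67 58 59
f 67 59 60
f 69 68 71
f 69 71 70
f 71 68 72
f 71 72 70
f 72 68 73
f 72 73 70
f 73 68 74
f 73 74 70
f 74 68 75
f 74 75 70
f 75 68 76
f 75 76 70
f 76 68 77
f 76 77 70
f 77 68 78
f 77 78 70
f 78 68 79
f 78 79 70
f 79 68 80
f 79 80 70
f 80 68 69
f 80 69 70



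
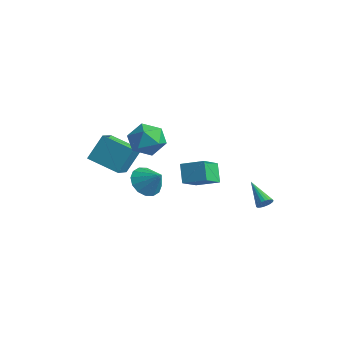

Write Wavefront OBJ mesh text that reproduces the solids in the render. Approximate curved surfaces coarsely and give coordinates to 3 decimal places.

v -3.228 -1.067 -4.326
v -2.519 -1.165 -5.108
v -2.152 -0.873 -3.374
v -2.634 -0.629 -5.087
v -2.908 -0.21 -4.862
v -3.268 -0.021 -4.494
v -3.618 -0.112 -4.081
v -3.862 -0.459 -3.733
v -3.937 -0.969 -3.545
v -3.822 -1.505 -3.566
v -3.548 -1.924 -3.79
v -3.188 -2.113 -4.159
v -2.838 -2.022 -4.572
v -2.593 -1.675 -4.919
v 3.617 1.375 -3.942
v 3.866 1.743 -3.691
v 2.203 1.705 -3.018
v 3.784 1.849 -3.855
v 3.672 1.874 -4.034
v 3.552 1.812 -4.197
v 3.442 1.674 -4.316
v 3.363 1.485 -4.37
v 3.327 1.277 -4.35
v 3.342 1.086 -4.259
v 3.404 0.945 -4.114
v 3.503 0.878 -3.938
v 3.621 0.897 -3.764
v 3.739 0.999 -3.62
v 3.836 1.166 -3.531
v 3.895 1.369 -3.514
v 3.905 1.573 -3.571
v -2.595 -2.396 0.173
v -1.826 -1.981 -0.601
v -1.174 -2.999 1.261
v -0.405 -2.584 0.487
v -1.054 -1.847 1.117
v -1.932 -1.474 0.445
v -1.068 -3.506 0.215
v -1.946 -3.133 -0.457
v -0.882 -2.667 -0.575
v -0.874 -1.642 -0.017
v -2.126 -3.338 0.677
v -2.118 -2.313 1.235
v -4.388 -4.274 -1.695
v -4.247 -3.279 -0.225
v -5.123 -3.065 -2.442
v -4.982 -2.07 -0.973
v -2.618 -3.59 -2.327
v -2.477 -2.595 -0.858
v -3.353 -2.381 -3.075
v -3.212 -1.386 -1.605
v 2.066 -3.324 0.318
v 3.193 -2.681 0.786
v 1.671 -1.996 -0.559
v 2.799 -1.352 -0.09
v 2.721 -3.768 -0.65
v 3.849 -3.124 -0.181
v 2.327 -2.439 -1.526
v 3.454 -1.796 -1.058
f 2 1 4
f 2 4 3
f 4 1 5
f 4 5 3
f 5 1 6
f 5 6 3
f 6 1 7
f 6 7 3
f 7 1 8
f 7 8 3
f 8 1 9
f 8 9 3
f 9 1 10
f 9 10 3
f 10 1 11
f 10 11 3
f 11 1 12
f 11 12 3
f 12 1 13
f 12 13 3
f 13 1 14
f 13 14 3
f 14 1 2
f 14 2 3
f 16 15 18
f 16 18 17
f 18 15 19
f 18 19 17
f 19 15 20
f 19 20 17
f 20 15 21
f 20 21 17
f 21 15 22
f 21 22 17
f 22 15 23
f 22 23 17
f 23 15 24
f 23 24 17
f 24 15 25
f 24 25 17
f 25 15 26
f 25 26 17
f 26 15 27
f 26 27 17
f 27 15 28
f 27 28 17
f 28 15 29
f 28 29 17
f 29 15 30
f 29 30 17
f 30 15 31
f 30 31 17
f 31 15 16
f 31 16 17
f 32 43 37
f 32 37 33
f 32 33 39
f 32 39 42
f 32 42 43
f 33 37 41
f 37 43 36
f 43 42 34
f 42 39 38
f 39 33 40
f 35 41 36
f 35 36 34
f 35 34 38
f 35 38 40
f 35 40 41
f 36 41 37
f 34 36 43
f 38 34 42
f 40 38 39
f 41 40 33
f 45 47 44
f 48 45 44
f 44 47 46
f 46 48 44
f 45 51 47
f 49 45 48
f 49 51 45
f 47 51 46
f 50 48 46
f 46 51 50
f 50 49 48
f 51 49 50
f 53 55 52
f 56 53 52
f 52 55 54
f 54 56 52
f 53 59 55
f 57 53 56
f 57 59 53
f 55 59 54
f 58 56 54
f 54 59 58
f 58 57 56
f 59 57 58



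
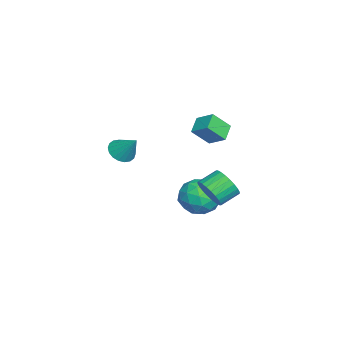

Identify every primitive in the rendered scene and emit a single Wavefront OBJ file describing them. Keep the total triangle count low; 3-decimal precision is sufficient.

v 0.886 2.132 2.18
v 1.249 1.291 3.117
v 1.372 2.952 2.728
v 1.735 2.112 3.665
v 1.765 1.948 1.675
v 2.128 1.108 2.612
v 2.251 2.769 2.223
v 2.614 1.928 3.16
v 3.038 2.077 -1.112
v 3.554 1.987 -0.38
v 2.957 2.832 0.144
v 2.442 2.923 -0.588
v 3.734 2.227 -0.562
v 3.138 3.072 -0.037
v 3.809 2.444 -0.827
v 3.213 3.29 -0.303
v 3.766 2.606 -1.136
v 3.17 3.451 -0.612
v 3.613 2.687 -1.442
v 3.016 3.532 -0.917
v 3.372 2.675 -1.697
v 2.775 3.521 -1.172
v 3.08 2.572 -1.863
v 2.483 3.418 -1.338
v 2.782 2.394 -1.915
v 2.185 3.24 -1.39
v 2.523 2.168 -1.844
v 1.926 3.013 -1.32
v 2.342 1.928 -1.663
v 1.746 2.773 -1.138
v 2.267 1.71 -1.397
v 1.671 2.556 -0.873
v 2.31 1.549 -1.088
v 1.714 2.394 -0.564
v 2.464 1.468 -0.783
v 1.867 2.313 -0.258
v 2.705 1.479 -0.528
v 2.108 2.325 -0.003
v 2.997 1.582 -0.362
v 2.4 2.428 0.163
v 3.295 1.76 -0.31
v 2.698 2.606 0.215
v 1.402 -2.366 0.728
v 1.972 -2.155 0.256
v 1.998 -1.554 1.812
v 1.736 -1.912 0.204
v 1.434 -1.759 0.255
v 1.125 -1.726 0.401
v 0.871 -1.821 0.611
v 0.723 -2.023 0.844
v 0.708 -2.293 1.054
v 0.832 -2.578 1.2
v 1.068 -2.82 1.252
v 1.37 -2.973 1.2
v 1.679 -3.006 1.055
v 1.932 -2.912 0.845
v 2.081 -2.71 0.612
v 2.095 -2.439 0.402
v -1.362 2.148 -3.565
v -0.331 2.092 -4.152
v -0.989 0.448 -2.748
v 0.042 0.392 -3.335
v -0.105 1.192 -2.469
v -0.336 2.242 -2.974
v -0.984 0.298 -3.926
v -1.215 1.348 -4.431
v -0.097 0.949 -4.376
v 0.446 1.501 -3.475
v -1.766 1.039 -3.425
v -1.223 1.591 -2.524
v -0.88 2.269 -3.93
v -0.44 0.271 -2.97
v -0.527 0.741 -2.46
v 0.079 0.708 -2.806
v -0.883 2.357 -3.238
v -0.276 2.325 -3.583
v -0.144 1.796 -2.593
v -1.044 0.215 -3.317
v -0.437 0.183 -3.662
v -1.399 1.832 -4.094
v -0.793 1.799 -4.44
v -1.176 0.744 -4.307
v -0.136 1.564 -4.407
v 0.084 0.565 -3.926
v -0.519 0.51 -4.274
v -0.655 1.127 -4.571
v 0.183 1.889 -3.877
v 0.403 0.89 -3.397
v 0.316 1.36 -2.888
v 0.18 1.977 -3.185
v 0.321 1.217 -4.009
v -1.723 1.65 -3.503
v -1.503 0.651 -3.023
v -1.5 0.563 -3.715
v -1.636 1.18 -4.012
v -1.404 1.975 -2.974
v -1.184 0.976 -2.493
v -0.665 1.413 -2.329
v -0.801 2.03 -2.626
v -1.641 1.323 -2.891
f 2 4 1
f 5 2 1
f 1 4 3
f 3 5 1
f 2 8 4
f 6 2 5
f 6 8 2
f 4 8 3
f 7 5 3
f 3 8 7
f 7 6 5
f 8 6 7
f 10 9 13
f 10 13 11
f 11 13 14
f 11 14 12
f 13 9 15
f 13 15 14
f 14 15 16
f 14 16 12
f 15 9 17
f 15 17 16
f 16 17 18
f 16 18 12
f 17 9 19
f 17 19 18
f 18 19 20
f 18 20 12
f 19 9 21
f 19 21 20
f 20 21 22
f 20 22 12
f 21 9 23
f 21 23 22
f 22 23 24
f 22 24 12
f 23 9 25
f 23 25 24
f 24 25 26
f 24 26 12
f 25 9 27
f 25 27 26
f 26 27 28
f 26 28 12
f 27 9 29
f 27 29 28
f 28 29 30
f 28 30 12
f 29 9 31
f 29 31 30
f 30 31 32
f 30 32 12
f 31 9 33
f 31 33 32
f 32 33 34
f 32 34 12
f 33 9 35
f 33 35 34
f 34 35 36
f 34 36 12
f 35 9 37
f 35 37 36
f 36 37 38
f 36 38 12
f 37 9 39
f 37 39 38
f 38 39 40
f 38 40 12
f 39 9 41
f 39 41 40
f 40 41 42
f 40 42 12
f 41 9 10
f 41 10 42
f 42 10 11
f 42 11 12
f 44 43 46
f 44 46 45
f 46 43 47
f 46 47 45
f 47 43 48
f 47 48 45
f 48 43 49
f 48 49 45
f 49 43 50
f 49 50 45
f 50 43 51
f 50 51 45
f 51 43 52
f 51 52 45
f 52 43 53
f 52 53 45
f 53 43 54
f 53 54 45
f 54 43 55
f 54 55 45
f 55 43 56
f 55 56 45
f 56 43 57
f 56 57 45
f 57 43 58
f 57 58 45
f 58 43 44
f 58 44 45
f 59 96 75
f 96 70 99
f 75 99 64
f 96 99 75
f 59 75 71
f 75 64 76
f 71 76 60
f 75 76 71
f 59 71 80
f 71 60 81
f 80 81 66
f 71 81 80
f 59 80 92
f 80 66 95
f 92 95 69
f 80 95 92
f 59 92 96
f 92 69 100
f 96 100 70
f 92 100 96
f 60 76 87
f 76 64 90
f 87 90 68
f 76 90 87
f 64 99 77
f 99 70 98
f 77 98 63
f 99 98 77
f 70 100 97
f 100 69 93
f 97 93 61
f 100 93 97
f 69 95 94
f 95 66 82
f 94 82 65
f 95 82 94
f 66 81 86
f 81 60 83
f 86 83 67
f 81 83 86
f 62 88 74
f 88 68 89
f 74 89 63
f 88 89 74
f 62 74 72
f 74 63 73
f 72 73 61
f 74 73 72
f 62 72 79
f 72 61 78
f 79 78 65
f 72 78 79
f 62 79 84
f 79 65 85
f 84 85 67
f 79 85 84
f 62 84 88
f 84 67 91
f 88 91 68
f 84 91 88
f 63 89 77
f 89 68 90
f 77 90 64
f 89 90 77
f 61 73 97
f 73 63 98
f 97 98 70
f 73 98 97
f 65 78 94
f 78 61 93
f 94 93 69
f 78 93 94
f 67 85 86
f 85 65 82
f 86 82 66
f 85 82 86
f 68 91 87
f 91 67 83
f 87 83 60
f 91 83 87



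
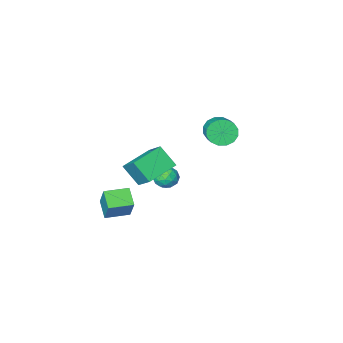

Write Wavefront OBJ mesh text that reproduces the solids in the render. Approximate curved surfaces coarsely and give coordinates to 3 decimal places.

v 1.313 0.39 1.674
v 1.312 1.692 2.767
v 0.832 1.371 0.505
v 0.832 2.673 1.598
v 3.268 0.787 1.202
v 3.268 2.089 2.295
v 2.788 1.768 0.033
v 2.787 3.07 1.126
v -4.232 -1.033 0.72
v -3.762 -1.584 1.367
v -3.178 -0.217 2.106
v -3.648 0.333 1.46
v -3.437 -1.519 0.99
v -2.853 -0.152 1.729
v -3.324 -1.324 0.541
v -2.74 0.043 1.28
v -3.455 -1.052 0.14
v -2.871 0.315 0.879
v -3.794 -0.774 -0.105
v -3.21 0.593 0.634
v -4.25 -0.566 -0.129
v -3.666 0.801 0.61
v -4.702 -0.483 0.074
v -4.118 0.884 0.813
v -5.027 -0.548 0.451
v -4.443 0.819 1.19
v -5.14 -0.743 0.9
v -4.556 0.624 1.639
v -5.009 -1.015 1.301
v -4.425 0.352 2.04
v -4.67 -1.293 1.546
v -4.086 0.074 2.285
v -4.214 -1.501 1.57
v -3.63 -0.134 2.309
v 2.911 0.95 -3.027
v 2.636 -0.125 -2.35
v 3.13 1.856 -1.499
v 2.855 0.781 -0.822
v 4.385 0.579 -3.018
v 4.11 -0.496 -2.341
v 4.604 1.485 -1.49
v 4.329 0.41 -0.813
v 0.731 1.211 -0.595
v 1.104 0.587 -0.996
v -0.464 0.633 -0.804
v -0.091 0.009 -1.205
v 0.012 0.096 -0.386
v 0.75 0.453 -0.256
v -0.11 0.767 -1.544
v 0.628 1.124 -1.414
v 0.584 0.312 -1.582
v 0.659 -0.103 -0.867
v -0.019 1.323 -0.933
v 0.056 0.908 -0.218
v 1.022 0.95 -0.777
v -0.382 0.27 -1.023
v -0.322 0.321 -0.541
v -0.103 -0.046 -0.777
v 0.815 0.871 -0.342
v 1.034 0.504 -0.578
v 0.392 0.216 -0.219
v -0.394 0.716 -1.222
v -0.175 0.349 -1.458
v 0.743 1.266 -1.023
v 0.962 0.899 -1.259
v 0.248 1.004 -1.581
v 0.936 0.421 -1.357
v 0.233 0.081 -1.481
v 0.222 0.527 -1.68
v 0.656 0.737 -1.603
v 0.98 0.177 -0.937
v 0.278 -0.162 -1.06
v 0.338 -0.111 -0.578
v 0.772 0.099 -0.502
v 0.674 0.016 -1.282
v 0.362 1.382 -0.74
v -0.34 1.043 -0.863
v -0.132 1.121 -1.298
v 0.302 1.331 -1.222
v 0.407 1.139 -0.319
v -0.296 0.799 -0.443
v -0.016 0.483 -0.197
v 0.418 0.693 -0.12
v -0.034 1.204 -0.518
f 2 4 1
f 5 2 1
f 1 4 3
f 3 5 1
f 2 8 4
f 6 2 5
f 6 8 2
f 4 8 3
f 7 5 3
f 3 8 7
f 7 6 5
f 8 6 7
f 10 9 13
f 10 13 11
f 11 13 14
f 11 14 12
f 13 9 15
f 13 15 14
f 14 15 16
f 14 16 12
f 15 9 17
f 15 17 16
f 16 17 18
f 16 18 12
f 17 9 19
f 17 19 18
f 18 19 20
f 18 20 12
f 19 9 21
f 19 21 20
f 20 21 22
f 20 22 12
f 21 9 23
f 21 23 22
f 22 23 24
f 22 24 12
f 23 9 25
f 23 25 24
f 24 25 26
f 24 26 12
f 25 9 27
f 25 27 26
f 26 27 28
f 26 28 12
f 27 9 29
f 27 29 28
f 28 29 30
f 28 30 12
f 29 9 31
f 29 31 30
f 30 31 32
f 30 32 12
f 31 9 33
f 31 33 32
f 32 33 34
f 32 34 12
f 33 9 10
f 33 10 34
f 34 10 11
f 34 11 12
f 36 38 35
f 39 36 35
f 35 38 37
f 37 39 35
f 36 42 38
f 40 36 39
f 40 42 36
f 38 42 37
f 41 39 37
f 37 42 41
f 41 40 39
f 42 40 41
f 43 80 59
f 80 54 83
f 59 83 48
f 80 83 59
f 43 59 55
f 59 48 60
f 55 60 44
f 59 60 55
f 43 55 64
f 55 44 65
f 64 65 50
f 55 65 64
f 43 64 76
f 64 50 79
f 76 79 53
f 64 79 76
f 43 76 80
f 76 53 84
f 80 84 54
f 76 84 80
f 44 60 71
f 60 48 74
f 71 74 52
f 60 74 71
f 48 83 61
f 83 54 82
f 61 82 47
f 83 82 61
f 54 84 81
f 84 53 77
f 81 77 45
f 84 77 81
f 53 79 78
f 79 50 66
f 78 66 49
f 79 66 78
f 50 65 70
f 65 44 67
f 70 67 51
f 65 67 70
f 46 72 58
f 72 52 73
f 58 73 47
f 72 73 58
f 46 58 56
f 58 47 57
f 56 57 45
f 58 57 56
f 46 56 63
f 56 45 62
f 63 62 49
f 56 62 63
f 46 63 68
f 63 49 69
f 68 69 51
f 63 69 68
f 46 68 72
f 68 51 75
f 72 75 52
f 68 75 72
f 47 73 61
f 73 52 74
f 61 74 48
f 73 74 61
f 45 57 81
f 57 47 82
f 81 82 54
f 57 82 81
f 49 62 78
f 62 45 77
f 78 77 53
f 62 77 78
f 51 69 70
f 69 49 66
f 70 66 50
f 69 66 70
f 52 75 71
f 75 51 67
f 71 67 44
f 75 67 71



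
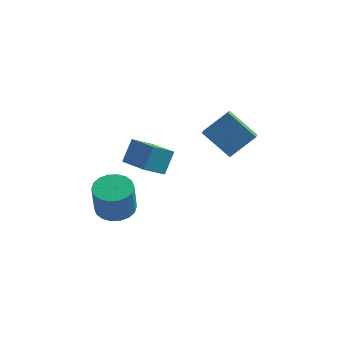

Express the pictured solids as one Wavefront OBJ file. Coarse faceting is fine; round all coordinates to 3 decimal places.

v -0.342 -2.871 -1.722
v 0.152 -3.681 -1.921
v 0.177 -4.08 -0.238
v -0.318 -3.269 -0.038
v 0.465 -3.391 -1.857
v 0.49 -3.79 -0.174
v 0.618 -2.998 -1.766
v 0.643 -3.396 -0.083
v 0.581 -2.579 -1.666
v 0.606 -2.978 0.017
v 0.361 -2.218 -1.577
v 0.386 -2.617 0.106
v 0.002 -1.987 -1.517
v 0.027 -2.386 0.166
v -0.426 -1.93 -1.498
v -0.401 -2.329 0.186
v -0.837 -2.06 -1.522
v -0.812 -2.459 0.161
v -1.15 -2.35 -1.586
v -1.125 -2.749 0.097
v -1.303 -2.744 -1.677
v -1.278 -3.142 0.006
v -1.266 -3.162 -1.777
v -1.241 -3.561 -0.094
v -1.046 -3.523 -1.866
v -1.021 -3.922 -0.183
v -0.687 -3.754 -1.926
v -0.662 -4.153 -0.243
v -0.259 -3.811 -1.946
v -0.234 -4.21 -0.262
v -0.617 2.304 -2.583
v -1.428 1.591 -1.896
v -0.377 3.103 -1.47
v -1.188 2.389 -0.783
v 0.808 1.171 -2.077
v -0.003 0.457 -1.39
v 1.048 1.969 -0.964
v 0.237 1.256 -0.277
v 2.527 1.514 0.992
v 3.568 2.327 2.046
v 2.289 2.734 0.286
v 3.33 3.547 1.339
v 3.99 1.133 -0.159
v 5.031 1.946 0.894
v 3.752 2.353 -0.866
v 4.793 3.166 0.188
f 2 1 5
f 2 5 3
f 3 5 6
f 3 6 4
f 5 1 7
f 5 7 6
f 6 7 8
f 6 8 4
f 7 1 9
f 7 9 8
f 8 9 10
f 8 10 4
f 9 1 11
f 9 11 10
f 10 11 12
f 10 12 4
f 11 1 13
f 11 13 12
f 12 13 14
f 12 14 4
f 13 1 15
f 13 15 14
f 14 15 16
f 14 16 4
f 15 1 17
f 15 17 16
f 16 17 18
f 16 18 4
f 17 1 19
f 17 19 18
f 18 19 20
f 18 20 4
f 19 1 21
f 19 21 20
f 20 21 22
f 20 22 4
f 21 1 23
f 21 23 22
f 22 23 24
f 22 24 4
f 23 1 25
f 23 25 24
f 24 25 26
f 24 26 4
f 25 1 27
f 25 27 26
f 26 27 28
f 26 28 4
f 27 1 29
f 27 29 28
f 28 29 30
f 28 30 4
f 29 1 2
f 29 2 30
f 30 2 3
f 30 3 4
f 32 34 31
f 35 32 31
f 31 34 33
f 33 35 31
f 32 38 34
f 36 32 35
f 36 38 32
f 34 38 33
f 37 35 33
f 33 38 37
f 37 36 35
f 38 36 37
f 40 42 39
f 43 40 39
f 39 42 41
f 41 43 39
f 40 46 42
f 44 40 43
f 44 46 40
f 42 46 41
f 45 43 41
f 41 46 45
f 45 44 43
f 46 44 45



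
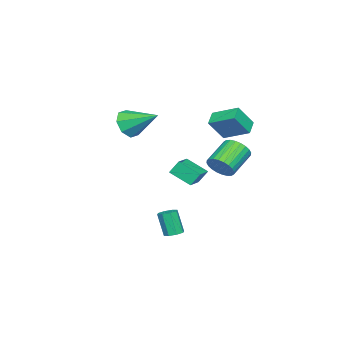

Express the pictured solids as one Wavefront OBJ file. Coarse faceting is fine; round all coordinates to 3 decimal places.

v -0.494 1.986 0.859
v -0.127 1.748 1.565
v -1.6 2.037 2.426
v -1.966 2.274 1.721
v -0.065 2.066 1.566
v -1.538 2.355 2.427
v -0.068 2.372 1.458
v -1.541 2.66 2.319
v -0.136 2.619 1.26
v -1.608 2.907 2.121
v -0.258 2.769 1.001
v -1.731 3.057 1.862
v -0.416 2.8 0.72
v -1.889 3.089 1.581
v -0.586 2.708 0.46
v -2.059 2.996 1.321
v -0.742 2.505 0.261
v -2.214 2.793 1.122
v -0.86 2.223 0.154
v -2.333 2.512 1.015
v -0.922 1.905 0.153
v -2.395 2.194 1.014
v -0.919 1.6 0.261
v -2.392 1.888 1.122
v -0.852 1.353 0.459
v -2.324 1.641 1.32
v -0.729 1.203 0.718
v -2.202 1.491 1.579
v -0.571 1.171 0.999
v -2.044 1.46 1.86
v -0.401 1.264 1.259
v -1.874 1.552 2.12
v -0.246 1.467 1.458
v -1.718 1.755 2.319
v -1.189 -3.674 2.731
v -0.697 -3.291 1.975
v -1.111 -1.886 3.689
v -1.44 -3.219 1.901
v -2.036 -3.413 2.313
v -2.135 -3.761 2.97
v -1.681 -4.058 3.487
v -0.938 -4.13 3.562
v -0.342 -3.935 3.15
v -0.242 -3.588 2.493
v 2.321 2.597 1.792
v 2.319 1.43 2.45
v 3.65 2.795 2.146
v 3.648 1.628 2.804
v 2.572 2.192 1.076
v 2.57 1.025 1.734
v 3.901 2.39 1.43
v 3.899 1.223 2.088
v -4.811 0.421 1.867
v -4.762 1.963 2.531
v -3.957 0.58 1.435
v -3.908 2.122 2.099
v -4.072 -0.142 3.121
v -4.023 1.4 3.785
v -3.218 0.017 2.689
v -3.169 1.559 3.353
v 2.754 0.929 -2.747
v 3.132 0.552 -2.828
v 2.963 0.093 -1.473
v 2.586 0.471 -1.393
v 3.291 0.907 -2.688
v 3.122 0.449 -1.333
v 3.135 1.275 -2.583
v 2.966 0.817 -1.228
v 2.756 1.441 -2.574
v 2.588 0.982 -1.219
v 2.377 1.307 -2.667
v 2.208 0.848 -1.312
v 2.218 0.951 -2.807
v 2.049 0.493 -1.452
v 2.374 0.583 -2.912
v 2.205 0.125 -1.557
v 2.752 0.418 -2.921
v 2.584 -0.041 -1.566
f 2 1 5
f 2 5 3
f 3 5 6
f 3 6 4
f 5 1 7
f 5 7 6
f 6 7 8
f 6 8 4
f 7 1 9
f 7 9 8
f 8 9 10
f 8 10 4
f 9 1 11
f 9 11 10
f 10 11 12
f 10 12 4
f 11 1 13
f 11 13 12
f 12 13 14
f 12 14 4
f 13 1 15
f 13 15 14
f 14 15 16
f 14 16 4
f 15 1 17
f 15 17 16
f 16 17 18
f 16 18 4
f 17 1 19
f 17 19 18
f 18 19 20
f 18 20 4
f 19 1 21
f 19 21 20
f 20 21 22
f 20 22 4
f 21 1 23
f 21 23 22
f 22 23 24
f 22 24 4
f 23 1 25
f 23 25 24
f 24 25 26
f 24 26 4
f 25 1 27
f 25 27 26
f 26 27 28
f 26 28 4
f 27 1 29
f 27 29 28
f 28 29 30
f 28 30 4
f 29 1 31
f 29 31 30
f 30 31 32
f 30 32 4
f 31 1 33
f 31 33 32
f 32 33 34
f 32 34 4
f 33 1 2
f 33 2 34
f 34 2 3
f 34 3 4
f 36 35 38
f 36 38 37
f 38 35 39
f 38 39 37
f 39 35 40
f 39 40 37
f 40 35 41
f 40 41 37
f 41 35 42
f 41 42 37
f 42 35 43
f 42 43 37
f 43 35 44
f 43 44 37
f 44 35 36
f 44 36 37
f 46 48 45
f 49 46 45
f 45 48 47
f 47 49 45
f 46 52 48
f 50 46 49
f 50 52 46
f 48 52 47
f 51 49 47
f 47 52 51
f 51 50 49
f 52 50 51
f 54 56 53
f 57 54 53
f 53 56 55
f 55 57 53
f 54 60 56
f 58 54 57
f 58 60 54
f 56 60 55
f 59 57 55
f 55 60 59
f 59 58 57
f 60 58 59
f 62 61 65
f 62 65 63
f 63 65 66
f 63 66 64
f 65 61 67
f 65 67 66
f 66 67 68
f 66 68 64
f 67 61 69
f 67 69 68
f 68 69 70
f 68 70 64
f 69 61 71
f 69 71 70
f 70 71 72
f 70 72 64
f 71 61 73
f 71 73 72
f 72 73 74
f 72 74 64
f 73 61 75
f 73 75 74
f 74 75 76
f 74 76 64
f 75 61 77
f 75 77 76
f 76 77 78
f 76 78 64
f 77 61 62
f 77 62 78
f 78 62 63
f 78 63 64



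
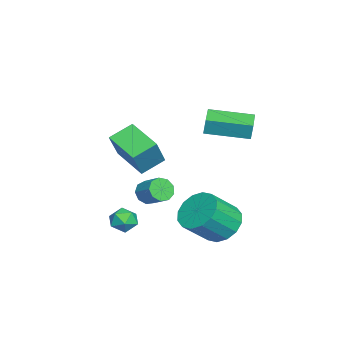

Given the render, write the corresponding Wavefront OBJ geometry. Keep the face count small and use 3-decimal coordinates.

v 2.306 -0.219 -2.349
v 2.741 -0.211 -2.846
v 3.389 0.527 -2.267
v 2.954 0.519 -1.771
v 2.43 0.11 -2.908
v 3.078 0.848 -2.329
v 2.061 0.277 -2.708
v 2.709 1.016 -2.13
v 1.807 0.212 -2.341
v 2.455 0.951 -1.762
v 1.786 -0.055 -1.977
v 2.434 0.684 -1.399
v 2.009 -0.398 -1.788
v 2.657 0.34 -1.209
v 2.371 -0.659 -1.861
v 3.019 0.08 -1.283
v 2.702 -0.713 -2.163
v 3.35 0.025 -1.584
v 2.848 -0.536 -2.552
v 3.496 0.202 -1.973
v 3.142 3.206 -3.593
v 3.965 3.921 -3.602
v 4.84 2.93 -2.395
v 4.018 2.214 -2.387
v 3.616 4.104 -3.198
v 4.491 3.113 -1.992
v 3.14 4.047 -2.9
v 4.015 3.056 -1.694
v 2.665 3.764 -2.788
v 3.54 2.773 -1.582
v 2.318 3.332 -2.892
v 3.193 2.34 -1.685
v 2.192 2.865 -3.183
v 3.067 1.874 -1.977
v 2.32 2.49 -3.585
v 3.195 1.499 -2.378
v 2.669 2.307 -3.988
v 3.544 1.316 -2.782
v 3.145 2.364 -4.286
v 4.02 1.373 -3.08
v 3.62 2.647 -4.398
v 4.495 1.656 -3.192
v 3.967 3.08 -4.295
v 4.842 2.088 -3.088
v 4.093 3.546 -4.003
v 4.968 2.555 -2.797
v 0.181 2.032 1.217
v 0.259 2.144 2.056
v 0.03 4.099 0.953
v 0.108 4.212 1.792
v 1.452 2.108 1.088
v 1.53 2.221 1.927
v 1.301 4.176 0.824
v 1.379 4.288 1.663
v -2.444 -1.356 -1.348
v -1.483 -1.574 0.11
v -1.195 -0.023 -1.972
v -0.234 -0.242 -0.514
v -1.726 -2.318 -1.966
v -0.765 -2.537 -0.508
v -0.477 -0.986 -2.59
v 0.484 -1.204 -1.132
v 4.043 -0.618 -2.739
v 4.577 -0.82 -3.187
v 3.263 -1.18 -3.413
v 3.797 -1.382 -3.861
v 3.759 -1.662 -3.193
v 4.241 -1.315 -2.776
v 3.599 -0.685 -3.824
v 4.081 -0.338 -3.407
v 4.302 -0.862 -3.858
v 4.401 -1.466 -3.468
v 3.439 -0.534 -3.132
v 3.538 -1.138 -2.742
f 2 1 5
f 2 5 3
f 3 5 6
f 3 6 4
f 5 1 7
f 5 7 6
f 6 7 8
f 6 8 4
f 7 1 9
f 7 9 8
f 8 9 10
f 8 10 4
f 9 1 11
f 9 11 10
f 10 11 12
f 10 12 4
f 11 1 13
f 11 13 12
f 12 13 14
f 12 14 4
f 13 1 15
f 13 15 14
f 14 15 16
f 14 16 4
f 15 1 17
f 15 17 16
f 16 17 18
f 16 18 4
f 17 1 19
f 17 19 18
f 18 19 20
f 18 20 4
f 19 1 2
f 19 2 20
f 20 2 3
f 20 3 4
f 22 21 25
f 22 25 23
f 23 25 26
f 23 26 24
f 25 21 27
f 25 27 26
f 26 27 28
f 26 28 24
f 27 21 29
f 27 29 28
f 28 29 30
f 28 30 24
f 29 21 31
f 29 31 30
f 30 31 32
f 30 32 24
f 31 21 33
f 31 33 32
f 32 33 34
f 32 34 24
f 33 21 35
f 33 35 34
f 34 35 36
f 34 36 24
f 35 21 37
f 35 37 36
f 36 37 38
f 36 38 24
f 37 21 39
f 37 39 38
f 38 39 40
f 38 40 24
f 39 21 41
f 39 41 40
f 40 41 42
f 40 42 24
f 41 21 43
f 41 43 42
f 42 43 44
f 42 44 24
f 43 21 45
f 43 45 44
f 44 45 46
f 44 46 24
f 45 21 22
f 45 22 46
f 46 22 23
f 46 23 24
f 48 50 47
f 51 48 47
f 47 50 49
f 49 51 47
f 48 54 50
f 52 48 51
f 52 54 48
f 50 54 49
f 53 51 49
f 49 54 53
f 53 52 51
f 54 52 53
f 56 58 55
f 59 56 55
f 55 58 57
f 57 59 55
f 56 62 58
f 60 56 59
f 60 62 56
f 58 62 57
f 61 59 57
f 57 62 61
f 61 60 59
f 62 60 61
f 63 74 68
f 63 68 64
f 63 64 70
f 63 70 73
f 63 73 74
f 64 68 72
f 68 74 67
f 74 73 65
f 73 70 69
f 70 64 71
f 66 72 67
f 66 67 65
f 66 65 69
f 66 69 71
f 66 71 72
f 67 72 68
f 65 67 74
f 69 65 73
f 71 69 70
f 72 71 64



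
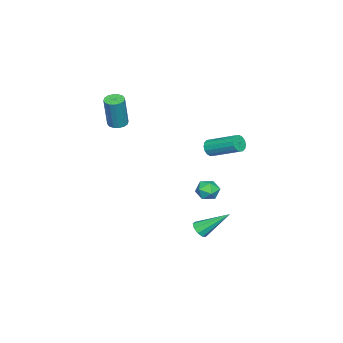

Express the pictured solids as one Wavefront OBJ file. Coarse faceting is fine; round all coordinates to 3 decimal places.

v 0.244 2.396 -1.491
v 0.959 2.197 -1.571
v -0.099 1.263 -1.729
v 0.616 1.064 -1.809
v 0.353 1.247 -1.135
v 0.565 1.948 -0.988
v 0.295 1.512 -2.312
v 0.507 2.213 -2.165
v 0.991 1.651 -2.078
v 1.026 1.487 -1.351
v -0.166 1.973 -1.949
v -0.131 1.809 -1.222
v 2.833 2.343 -3.313
v 3.229 2.686 -3.561
v 2.327 3.857 -2.027
v 2.88 2.726 -3.746
v 2.509 2.587 -3.728
v 2.289 2.334 -3.516
v 2.324 2.085 -3.209
v 2.596 1.956 -2.951
v 2.979 2.009 -2.862
v 3.294 2.218 -2.984
v 3.393 2.485 -3.26
v 3.046 3.016 3.135
v 3.381 3.172 2.728
v 3.568 4.881 3.537
v 3.234 4.724 3.945
v 3.119 3.243 2.64
v 3.306 4.951 3.449
v 2.838 3.252 2.684
v 3.025 4.961 3.494
v 2.613 3.198 2.85
v 2.8 4.907 3.66
v 2.504 3.096 3.092
v 2.691 4.804 3.902
v 2.54 2.971 3.346
v 2.727 4.68 4.155
v 2.712 2.859 3.543
v 2.899 4.568 4.352
v 2.974 2.789 3.631
v 3.161 4.497 4.44
v 3.255 2.779 3.586
v 3.442 4.488 4.396
v 3.48 2.833 3.42
v 3.667 4.542 4.23
v 3.589 2.936 3.178
v 3.776 4.644 3.988
v 3.553 3.06 2.925
v 3.74 4.769 3.734
v 0.927 -3.412 2.674
v 1.406 -3.109 2.552
v 1.893 -3.066 4.563
v 1.413 -3.368 4.686
v 1.193 -2.902 2.599
v 1.68 -2.859 4.61
v 0.909 -2.832 2.666
v 1.396 -2.789 4.677
v 0.63 -2.917 2.735
v 1.117 -2.874 4.747
v 0.43 -3.135 2.789
v 0.917 -3.091 4.8
v 0.363 -3.426 2.811
v 0.85 -3.383 4.822
v 0.447 -3.714 2.797
v 0.934 -3.671 4.808
v 0.66 -3.921 2.75
v 1.147 -3.878 4.761
v 0.944 -3.991 2.683
v 1.431 -3.948 4.694
v 1.223 -3.906 2.613
v 1.71 -3.863 4.625
v 1.423 -3.689 2.56
v 1.91 -3.645 4.571
v 1.49 -3.397 2.538
v 1.977 -3.354 4.549
f 1 12 6
f 1 6 2
f 1 2 8
f 1 8 11
f 1 11 12
f 2 6 10
f 6 12 5
f 12 11 3
f 11 8 7
f 8 2 9
f 4 10 5
f 4 5 3
f 4 3 7
f 4 7 9
f 4 9 10
f 5 10 6
f 3 5 12
f 7 3 11
f 9 7 8
f 10 9 2
f 14 13 16
f 14 16 15
f 16 13 17
f 16 17 15
f 17 13 18
f 17 18 15
f 18 13 19
f 18 19 15
f 19 13 20
f 19 20 15
f 20 13 21
f 20 21 15
f 21 13 22
f 21 22 15
f 22 13 23
f 22 23 15
f 23 13 14
f 23 14 15
f 25 24 28
f 25 28 26
f 26 28 29
f 26 29 27
f 28 24 30
f 28 30 29
f 29 30 31
f 29 31 27
f 30 24 32
f 30 32 31
f 31 32 33
f 31 33 27
f 32 24 34
f 32 34 33
f 33 34 35
f 33 35 27
f 34 24 36
f 34 36 35
f 35 36 37
f 35 37 27
f 36 24 38
f 36 38 37
f 37 38 39
f 37 39 27
f 38 24 40
f 38 40 39
f 39 40 41
f 39 41 27
f 40 24 42
f 40 42 41
f 41 42 43
f 41 43 27
f 42 24 44
f 42 44 43
f 43 44 45
f 43 45 27
f 44 24 46
f 44 46 45
f 45 46 47
f 45 47 27
f 46 24 48
f 46 48 47
f 47 48 49
f 47 49 27
f 48 24 25
f 48 25 49
f 49 25 26
f 49 26 27
f 51 50 54
f 51 54 52
f 52 54 55
f 52 55 53
f 54 50 56
f 54 56 55
f 55 56 57
f 55 57 53
f 56 50 58
f 56 58 57
f 57 58 59
f 57 59 53
f 58 50 60
f 58 60 59
f 59 60 61
f 59 61 53
f 60 50 62
f 60 62 61
f 61 62 63
f 61 63 53
f 62 50 64
f 62 64 63
f 63 64 65
f 63 65 53
f 64 50 66
f 64 66 65
f 65 66 67
f 65 67 53
f 66 50 68
f 66 68 67
f 67 68 69
f 67 69 53
f 68 50 70
f 68 70 69
f 69 70 71
f 69 71 53
f 70 50 72
f 70 72 71
f 71 72 73
f 71 73 53
f 72 50 74
f 72 74 73
f 73 74 75
f 73 75 53
f 74 50 51
f 74 51 75
f 75 51 52
f 75 52 53



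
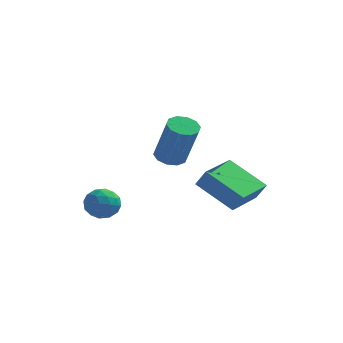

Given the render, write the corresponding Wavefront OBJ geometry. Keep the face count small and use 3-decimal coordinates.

v -2.871 -3.2 -2.392
v -2.181 -2.911 -2.565
v -2.379 -3.789 -1.415
v -1.689 -3.5 -1.588
v -2.246 -3.037 -1.331
v -2.55 -2.674 -1.935
v -2.01 -4.026 -2.045
v -2.314 -3.663 -2.649
v -1.649 -3.422 -2.35
v -1.795 -2.811 -1.909
v -2.765 -3.889 -2.071
v -2.911 -3.278 -1.63
v -2.569 -3.004 -2.564
v -1.991 -3.696 -1.416
v -2.318 -3.424 -1.265
v -1.913 -3.254 -1.366
v -2.786 -2.865 -2.194
v -2.38 -2.695 -2.296
v -2.419 -2.769 -1.57
v -2.18 -4.005 -1.684
v -1.774 -3.835 -1.786
v -2.647 -3.446 -2.614
v -2.242 -3.276 -2.715
v -2.141 -3.931 -2.41
v -1.851 -3.134 -2.54
v -1.562 -3.48 -1.965
v -1.751 -3.789 -2.234
v -1.929 -3.576 -2.589
v -1.937 -2.775 -2.28
v -1.648 -3.121 -1.706
v -1.975 -2.849 -1.555
v -2.153 -2.635 -1.91
v -1.624 -3.075 -2.154
v -2.912 -3.579 -2.274
v -2.623 -3.925 -1.7
v -2.407 -4.065 -2.07
v -2.585 -3.851 -2.425
v -2.998 -3.22 -2.015
v -2.709 -3.566 -1.44
v -2.631 -3.124 -1.391
v -2.809 -2.911 -1.746
v -2.936 -3.625 -1.826
v -0.311 -0.773 -0.265
v 0.309 -0.883 -0.522
v 0.991 -1.458 1.368
v 0.371 -1.347 1.625
v 0.291 -0.483 -0.394
v 0.973 -1.058 1.496
v 0.043 -0.194 -0.217
v 0.725 -0.769 1.673
v -0.34 -0.126 -0.058
v 0.342 -0.7 1.832
v -0.712 -0.304 0.022
v -0.03 -0.879 1.912
v -0.931 -0.662 -0.008
v -0.249 -1.237 1.882
v -0.913 -1.062 -0.136
v -0.231 -1.637 1.754
v -0.665 -1.351 -0.313
v 0.017 -1.926 1.577
v -0.282 -1.42 -0.472
v 0.4 -1.994 1.418
v 0.09 -1.241 -0.552
v 0.772 -1.816 1.338
v 0.824 -1.284 -1.465
v 1.269 -1.429 -0.696
v 1.358 0.435 -1.45
v 1.803 0.29 -0.681
v 2.417 -1.77 -2.479
v 2.862 -1.915 -1.71
v 2.951 -0.051 -2.464
v 3.396 -0.196 -1.695
f 1 38 17
f 38 12 41
f 17 41 6
f 38 41 17
f 1 17 13
f 17 6 18
f 13 18 2
f 17 18 13
f 1 13 22
f 13 2 23
f 22 23 8
f 13 23 22
f 1 22 34
f 22 8 37
f 34 37 11
f 22 37 34
f 1 34 38
f 34 11 42
f 38 42 12
f 34 42 38
f 2 18 29
f 18 6 32
f 29 32 10
f 18 32 29
f 6 41 19
f 41 12 40
f 19 40 5
f 41 40 19
f 12 42 39
f 42 11 35
f 39 35 3
f 42 35 39
f 11 37 36
f 37 8 24
f 36 24 7
f 37 24 36
f 8 23 28
f 23 2 25
f 28 25 9
f 23 25 28
f 4 30 16
f 30 10 31
f 16 31 5
f 30 31 16
f 4 16 14
f 16 5 15
f 14 15 3
f 16 15 14
f 4 14 21
f 14 3 20
f 21 20 7
f 14 20 21
f 4 21 26
f 21 7 27
f 26 27 9
f 21 27 26
f 4 26 30
f 26 9 33
f 30 33 10
f 26 33 30
f 5 31 19
f 31 10 32
f 19 32 6
f 31 32 19
f 3 15 39
f 15 5 40
f 39 40 12
f 15 40 39
f 7 20 36
f 20 3 35
f 36 35 11
f 20 35 36
f 9 27 28
f 27 7 24
f 28 24 8
f 27 24 28
f 10 33 29
f 33 9 25
f 29 25 2
f 33 25 29
f 44 43 47
f 44 47 45
f 45 47 48
f 45 48 46
f 47 43 49
f 47 49 48
f 48 49 50
f 48 50 46
f 49 43 51
f 49 51 50
f 50 51 52
f 50 52 46
f 51 43 53
f 51 53 52
f 52 53 54
f 52 54 46
f 53 43 55
f 53 55 54
f 54 55 56
f 54 56 46
f 55 43 57
f 55 57 56
f 56 57 58
f 56 58 46
f 57 43 59
f 57 59 58
f 58 59 60
f 58 60 46
f 59 43 61
f 59 61 60
f 60 61 62
f 60 62 46
f 61 43 63
f 61 63 62
f 62 63 64
f 62 64 46
f 63 43 44
f 63 44 64
f 64 44 45
f 64 45 46
f 66 68 65
f 69 66 65
f 65 68 67
f 67 69 65
f 66 72 68
f 70 66 69
f 70 72 66
f 68 72 67
f 71 69 67
f 67 72 71
f 71 70 69
f 72 70 71



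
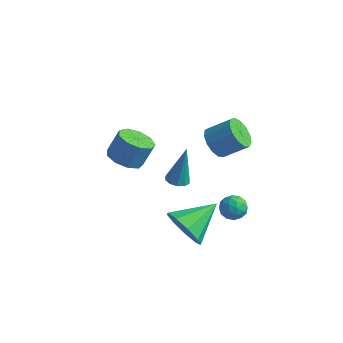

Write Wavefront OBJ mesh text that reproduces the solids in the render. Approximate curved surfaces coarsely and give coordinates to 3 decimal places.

v 1.545 -0.208 -0.6
v 2.087 -0.468 -0.823
v 0.993 -0.932 -1.097
v 1.535 -1.192 -1.32
v 1.394 -1.23 -0.696
v 1.735 -0.783 -0.388
v 1.345 -0.617 -1.532
v 1.686 -0.17 -1.224
v 1.963 -0.721 -1.399
v 1.994 -1.1 -0.882
v 1.086 -0.3 -1.038
v 1.117 -0.679 -0.521
v 1.865 -0.275 -0.667
v 1.215 -1.125 -1.253
v 1.132 -1.148 -0.885
v 1.451 -1.301 -1.017
v 1.658 -0.459 -0.412
v 1.977 -0.612 -0.543
v 1.569 -1.06 -0.469
v 1.103 -0.788 -1.377
v 1.422 -0.941 -1.508
v 1.629 -0.099 -0.903
v 1.948 -0.252 -1.035
v 1.511 -0.34 -1.451
v 2.11 -0.576 -1.137
v 1.786 -1.002 -1.43
v 1.674 -0.664 -1.554
v 1.875 -0.401 -1.373
v 2.128 -0.799 -0.833
v 1.804 -1.224 -1.126
v 1.721 -1.247 -0.759
v 1.922 -0.984 -0.578
v 2.056 -0.948 -1.172
v 1.276 -0.176 -0.794
v 0.952 -0.601 -1.087
v 1.158 -0.416 -1.342
v 1.359 -0.153 -1.161
v 1.294 -0.398 -0.49
v 0.97 -0.824 -0.783
v 1.205 -0.999 -0.547
v 1.406 -0.736 -0.366
v 1.024 -0.452 -0.748
v -0.865 1.493 0.545
v -0.303 1.321 -0.013
v 0.626 1.855 0.757
v 0.065 2.027 1.315
v -0.46 1.738 -0.113
v 0.469 2.272 0.657
v -0.746 2.077 -0.004
v 0.184 2.611 0.767
v -1.069 2.23 0.28
v -0.14 2.765 1.05
v -1.327 2.15 0.647
v -0.398 2.684 1.417
v -1.439 1.861 0.982
v -0.509 2.395 1.752
v -1.368 1.455 1.178
v -0.439 1.989 1.949
v -1.137 1.061 1.173
v -0.208 1.595 1.944
v -0.82 0.804 0.969
v 0.109 1.339 1.739
v -0.517 0.766 0.63
v 0.412 1.301 1.4
v -0.324 0.959 0.264
v 0.605 1.493 1.034
v 1.007 -3.548 -0.435
v 1.576 -4.063 0.252
v 1.553 -1.972 0.295
v 1.958 -3.928 -0.324
v 1.894 -3.616 -0.953
v 1.416 -3.271 -1.339
v 0.746 -3.056 -1.301
v 0.198 -3.071 -0.859
v 0.029 -3.309 -0.218
v 0.317 -3.659 0.322
v 0.928 -3.956 0.507
v -1.192 -0.823 -0.444
v -0.892 -1.267 -0.376
v -1.008 -0.417 1.424
v -0.687 -1.015 -0.452
v -0.675 -0.689 -0.524
v -0.86 -0.415 -0.565
v -1.172 -0.297 -0.56
v -1.491 -0.379 -0.511
v -1.696 -0.632 -0.436
v -1.709 -0.957 -0.364
v -1.523 -1.232 -0.322
v -1.211 -1.35 -0.327
v -4.083 -0.633 -0.619
v -3.473 -1.241 -0.5
v -3.186 -0.735 0.617
v -3.797 -0.127 0.499
v -3.238 -0.768 -0.775
v -2.951 -0.262 0.343
v -3.399 -0.232 -0.976
v -3.112 0.275 0.141
v -3.881 0.116 -1.011
v -3.594 0.623 0.107
v -4.457 0.114 -0.862
v -4.17 0.621 0.256
v -4.858 -0.238 -0.599
v -4.571 0.269 0.518
v -4.897 -0.775 -0.345
v -4.61 -0.268 0.772
v -4.555 -1.246 -0.22
v -4.268 -0.739 0.898
v -3.993 -1.43 -0.281
v -3.706 -0.923 0.837
f 1 38 17
f 38 12 41
f 17 41 6
f 38 41 17
f 1 17 13
f 17 6 18
f 13 18 2
f 17 18 13
f 1 13 22
f 13 2 23
f 22 23 8
f 13 23 22
f 1 22 34
f 22 8 37
f 34 37 11
f 22 37 34
f 1 34 38
f 34 11 42
f 38 42 12
f 34 42 38
f 2 18 29
f 18 6 32
f 29 32 10
f 18 32 29
f 6 41 19
f 41 12 40
f 19 40 5
f 41 40 19
f 12 42 39
f 42 11 35
f 39 35 3
f 42 35 39
f 11 37 36
f 37 8 24
f 36 24 7
f 37 24 36
f 8 23 28
f 23 2 25
f 28 25 9
f 23 25 28
f 4 30 16
f 30 10 31
f 16 31 5
f 30 31 16
f 4 16 14
f 16 5 15
f 14 15 3
f 16 15 14
f 4 14 21
f 14 3 20
f 21 20 7
f 14 20 21
f 4 21 26
f 21 7 27
f 26 27 9
f 21 27 26
f 4 26 30
f 26 9 33
f 30 33 10
f 26 33 30
f 5 31 19
f 31 10 32
f 19 32 6
f 31 32 19
f 3 15 39
f 15 5 40
f 39 40 12
f 15 40 39
f 7 20 36
f 20 3 35
f 36 35 11
f 20 35 36
f 9 27 28
f 27 7 24
f 28 24 8
f 27 24 28
f 10 33 29
f 33 9 25
f 29 25 2
f 33 25 29
f 44 43 47
f 44 47 45
f 45 47 48
f 45 48 46
f 47 43 49
f 47 49 48
f 48 49 50
f 48 50 46
f 49 43 51
f 49 51 50
f 50 51 52
f 50 52 46
f 51 43 53
f 51 53 52
f 52 53 54
f 52 54 46
f 53 43 55
f 53 55 54
f 54 55 56
f 54 56 46
f 55 43 57
f 55 57 56
f 56 57 58
f 56 58 46
f 57 43 59
f 57 59 58
f 58 59 60
f 58 60 46
f 59 43 61
f 59 61 60
f 60 61 62
f 60 62 46
f 61 43 63
f 61 63 62
f 62 63 64
f 62 64 46
f 63 43 65
f 63 65 64
f 64 65 66
f 64 66 46
f 65 43 44
f 65 44 66
f 66 44 45
f 66 45 46
f 68 67 70
f 68 70 69
f 70 67 71
f 70 71 69
f 71 67 72
f 71 72 69
f 72 67 73
f 72 73 69
f 73 67 74
f 73 74 69
f 74 67 75
f 74 75 69
f 75 67 76
f 75 76 69
f 76 67 77
f 76 77 69
f 77 67 68
f 77 68 69
f 79 78 81
f 79 81 80
f 81 78 82
f 81 82 80
f 82 78 83
f 82 83 80
f 83 78 84
f 83 84 80
f 84 78 85
f 84 85 80
f 85 78 86
f 85 86 80
f 86 78 87
f 86 87 80
f 87 78 88
f 87 88 80
f 88 78 89
f 88 89 80
f 89 78 79
f 89 79 80
f 91 90 94
f 91 94 92
f 92 94 95
f 92 95 93
f 94 90 96
f 94 96 95
f 95 96 97
f 95 97 93
f 96 90 98
f 96 98 97
f 97 98 99
f 97 99 93
f 98 90 100
f 98 100 99
f 99 100 101
f 99 101 93
f 100 90 102
f 100 102 101
f 101 102 103
f 101 103 93
f 102 90 104
f 102 104 103
f 103 104 105
f 103 105 93
f 104 90 106
f 104 106 105
f 105 106 107
f 105 107 93
f 106 90 108
f 106 108 107
f 107 108 109
f 107 109 93
f 108 90 91
f 108 91 109
f 109 91 92
f 109 92 93

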